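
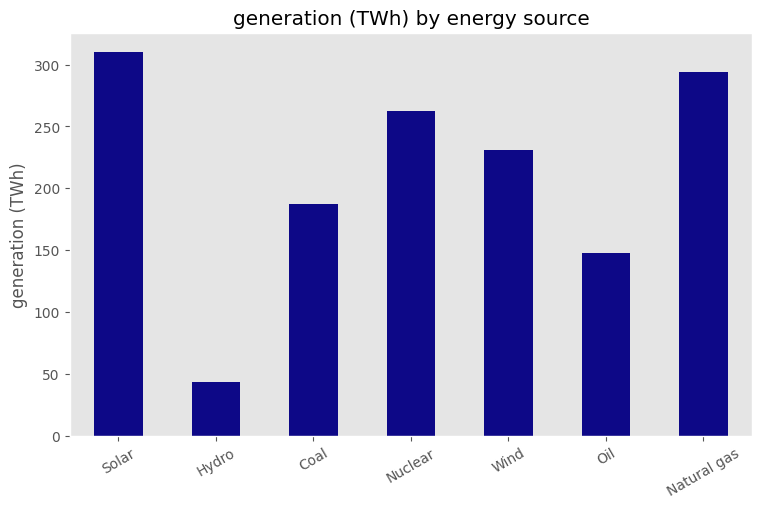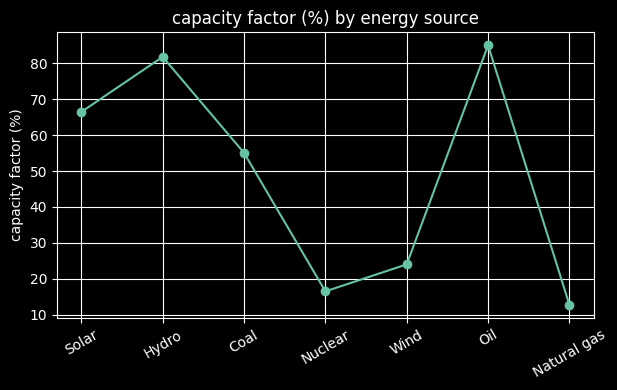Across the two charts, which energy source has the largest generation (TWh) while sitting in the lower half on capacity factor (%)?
Chart 2 median capacity factor (%) ≈ 60; below-median energy sources: Nuclear, Wind, Natural gas. Among those, Natural gas has the highest generation (TWh) (≈ 300).

Natural gas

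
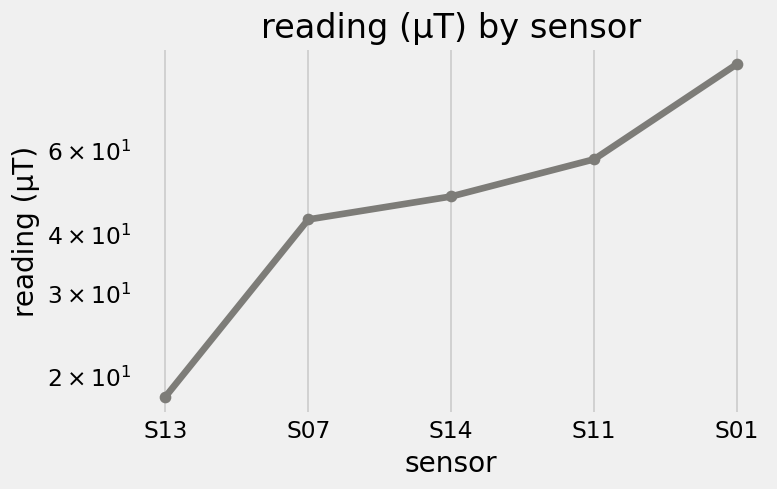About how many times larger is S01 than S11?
S01 ≈ 90, S11 ≈ 60; 90/60 ≈ 1.5.

≈ 1.5×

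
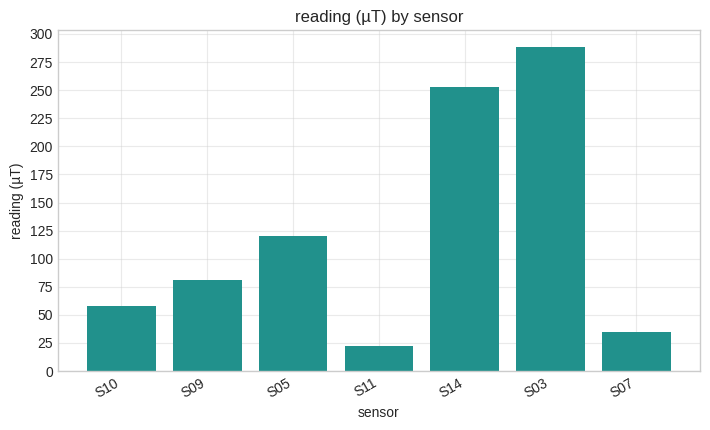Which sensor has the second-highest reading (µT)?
S14

Top 3: S03 ≈ 300, S14 ≈ 250, S05 ≈ 125.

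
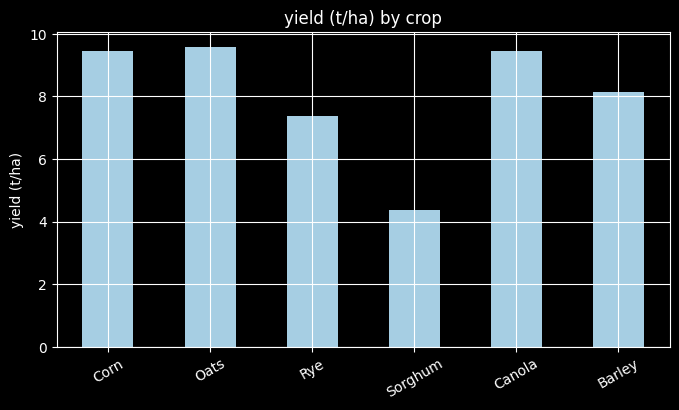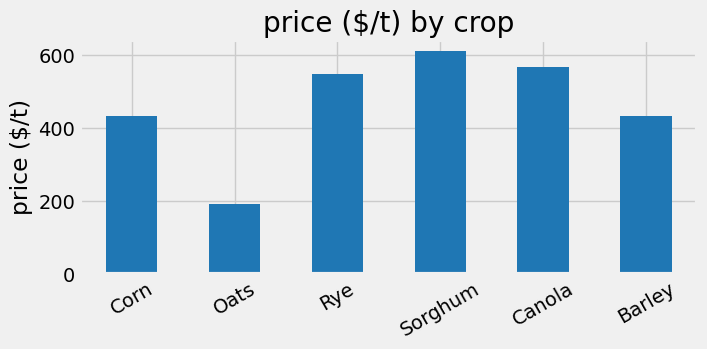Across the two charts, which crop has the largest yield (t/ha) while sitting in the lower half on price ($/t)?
Chart 2 median price ($/t) ≈ 500; below-median crops: Corn, Oats, Barley. Among those, Oats has the highest yield (t/ha) (≈ 10).

Oats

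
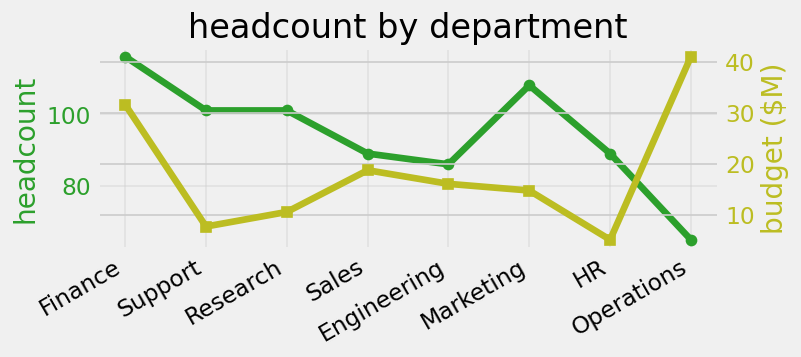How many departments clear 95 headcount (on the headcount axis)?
4

Above 95: Finance, Support, Research, Marketing.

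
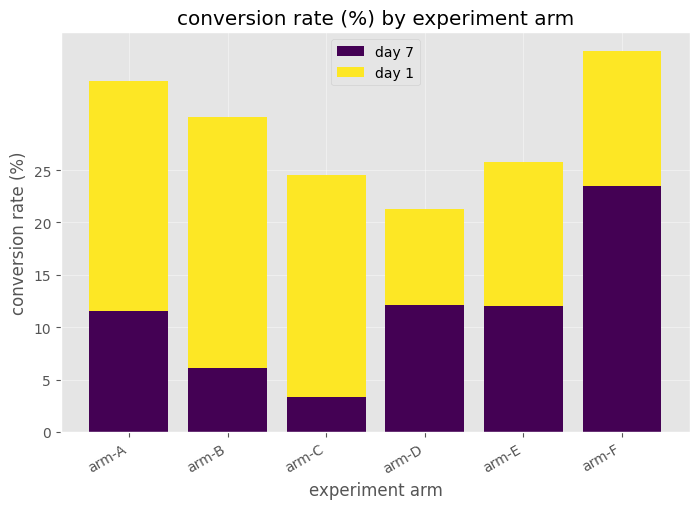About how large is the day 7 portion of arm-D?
day 7 top ≈ 10, bottom ≈ 0; segment ≈ 10.

≈ 10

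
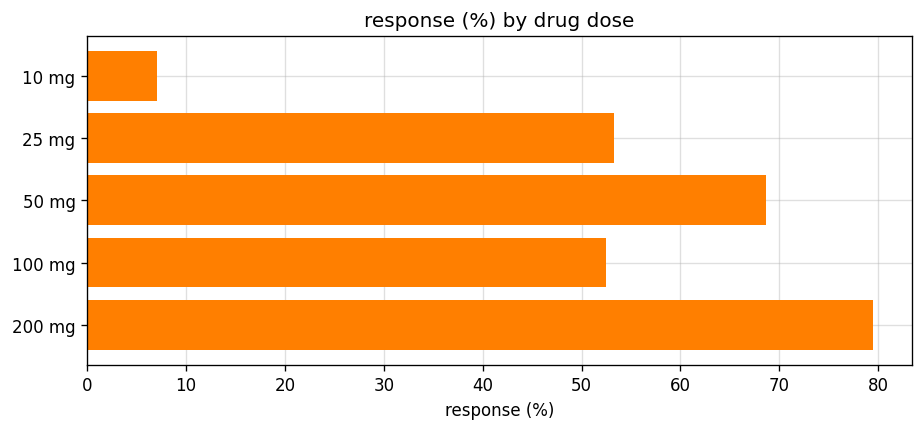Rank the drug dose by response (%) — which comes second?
50 mg

Top 3: 200 mg ≈ 80, 50 mg ≈ 70, 25 mg ≈ 50.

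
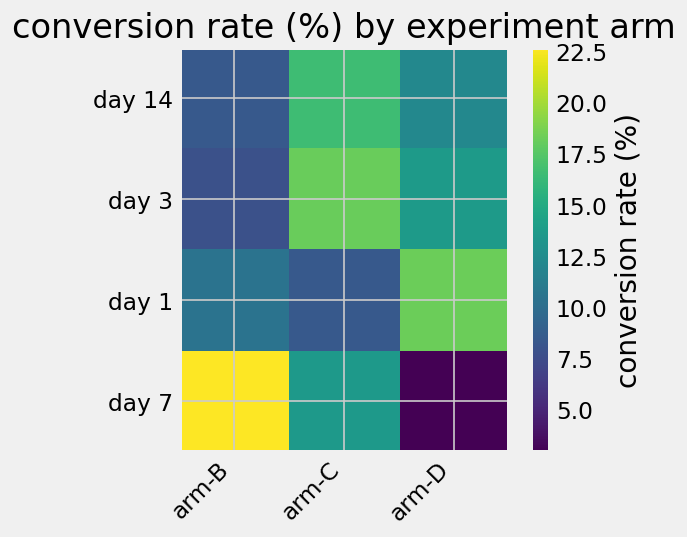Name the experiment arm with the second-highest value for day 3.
Top 3 for day 3: arm-C ≈ 18, arm-D ≈ 14, arm-B ≈ 8.

arm-D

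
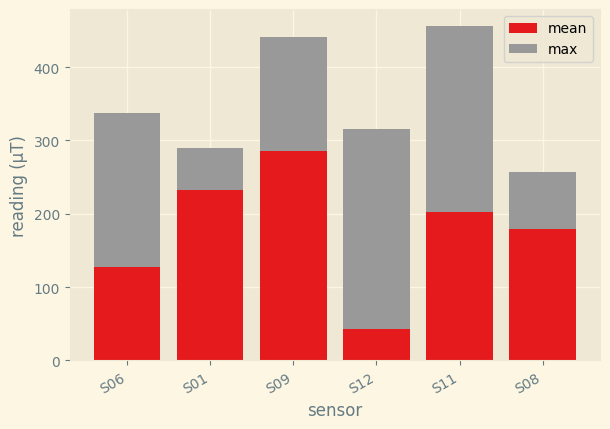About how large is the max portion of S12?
max top ≈ 300, bottom ≈ 50; segment ≈ 250.

≈ 250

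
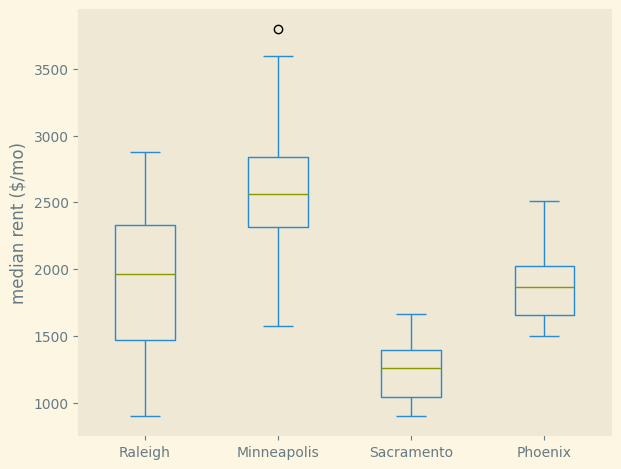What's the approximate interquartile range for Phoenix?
Q3 ≈ 2000, Q1 ≈ 1600; IQR ≈ 400.

≈ 400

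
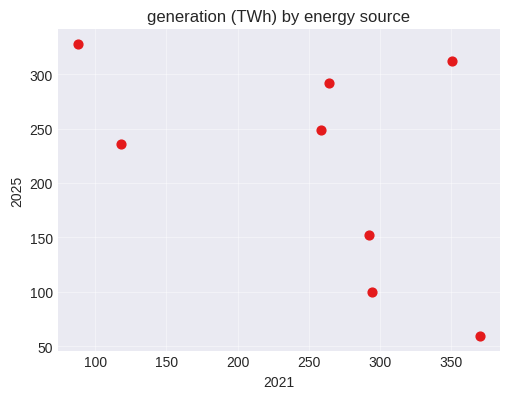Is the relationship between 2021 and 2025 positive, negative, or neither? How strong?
Points are negatively correlated; moderate (|r| ≈ 0.5).

negative, moderate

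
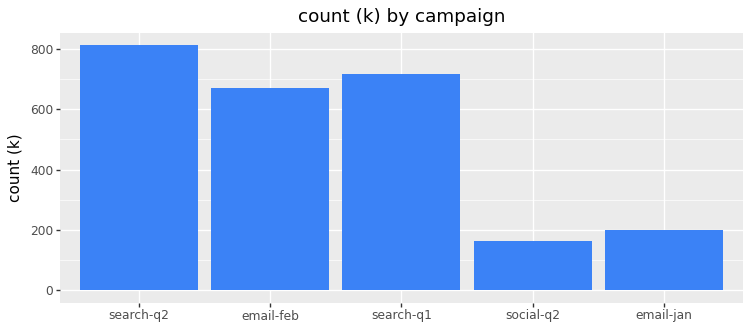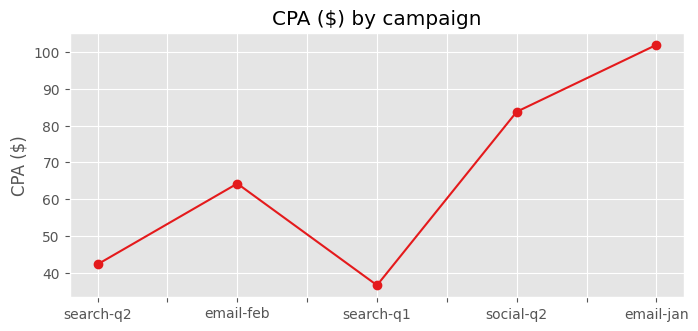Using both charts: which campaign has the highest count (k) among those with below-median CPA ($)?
Chart 2 median CPA ($) ≈ 60; below-median campaigns: search-q2, search-q1. Among those, search-q2 has the highest count (k) (≈ 800).

search-q2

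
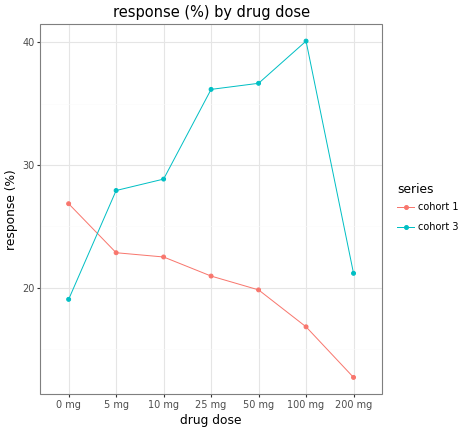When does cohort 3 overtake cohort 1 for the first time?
5 mg

0 mg: cohort 3 ≈ 20 vs cohort 1 ≈ 25 (not yet); 5 mg: cohort 3 ≈ 30 vs cohort 1 ≈ 25 (first crossover).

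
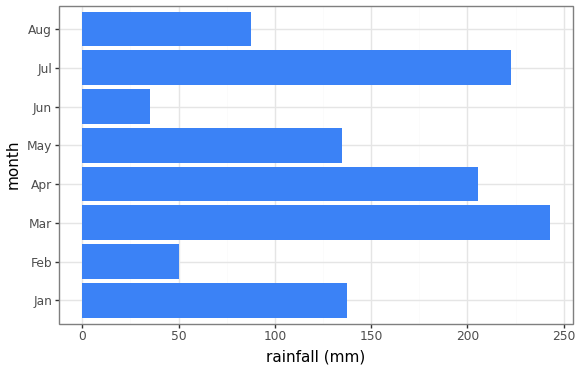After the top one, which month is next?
Jul

Top 3: Mar ≈ 250, Jul ≈ 225, Apr ≈ 200.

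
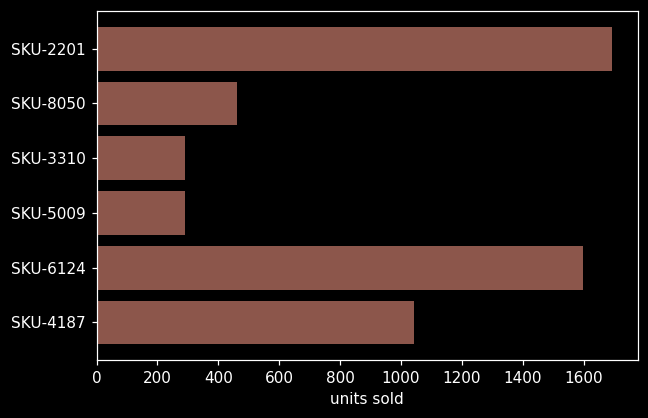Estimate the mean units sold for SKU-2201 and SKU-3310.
≈ 900

(1600 + 200) / 2 ≈ 900.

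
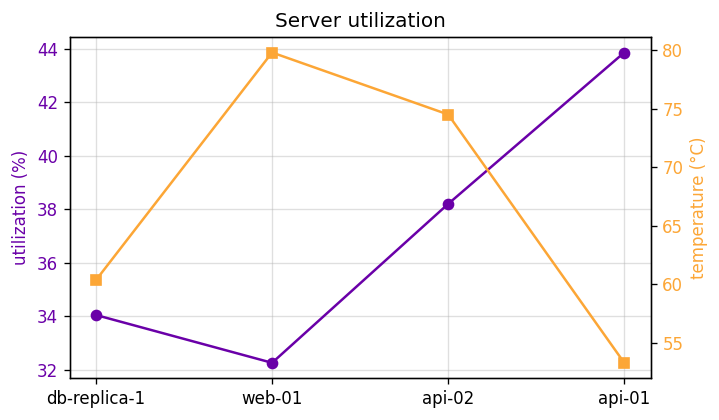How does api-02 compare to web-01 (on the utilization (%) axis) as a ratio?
api-02 ≈ 38, web-01 ≈ 32; 38/32 ≈ 1.19.

≈ 1.19×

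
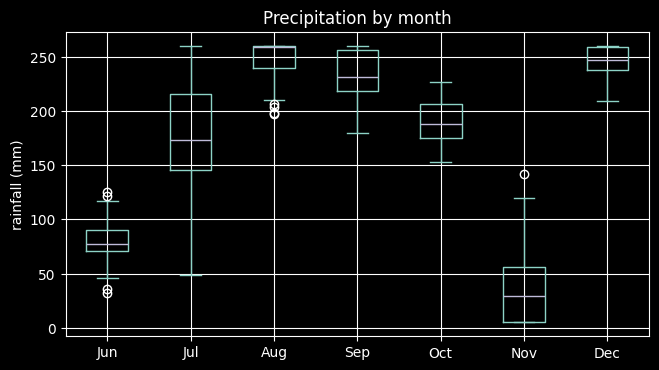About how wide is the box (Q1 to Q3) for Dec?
≈ 20

Q3 ≈ 260, Q1 ≈ 240; IQR ≈ 20.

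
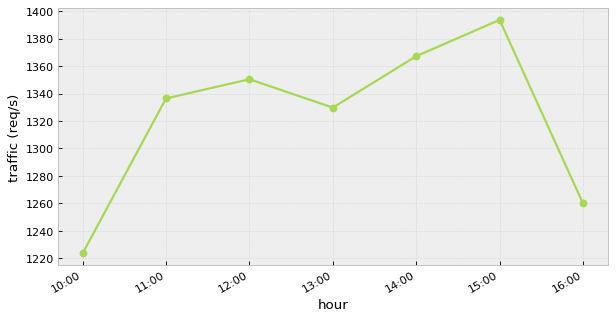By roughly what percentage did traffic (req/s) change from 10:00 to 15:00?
≈ +14.8%

10:00 ≈ 1220, 15:00 ≈ 1400; (1400 − 1220) / 1220 ≈ +14.8%.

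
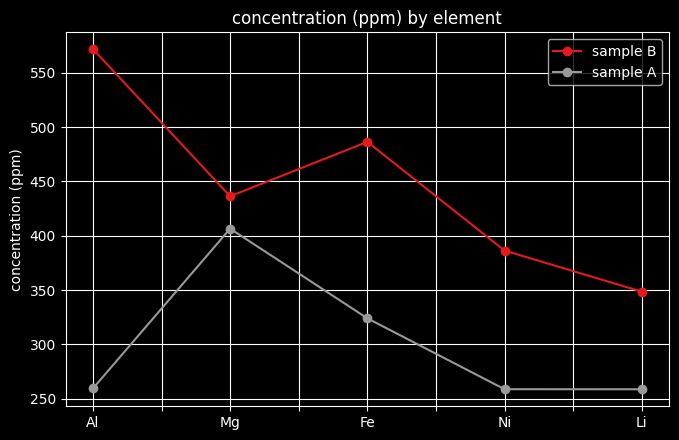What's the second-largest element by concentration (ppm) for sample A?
Fe

Top 3 for sample A: Mg ≈ 400, Fe ≈ 300, Al ≈ 250.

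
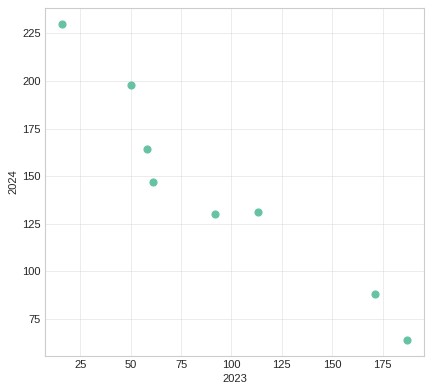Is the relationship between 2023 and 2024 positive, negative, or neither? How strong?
Points are negatively correlated; strong (|r| ≈ 1.0).

negative, strong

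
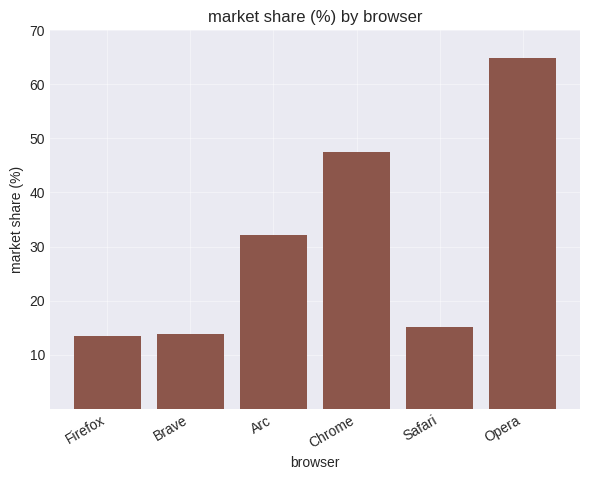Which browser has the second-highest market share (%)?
Top 3: Opera ≈ 60, Chrome ≈ 50, Arc ≈ 30.

Chrome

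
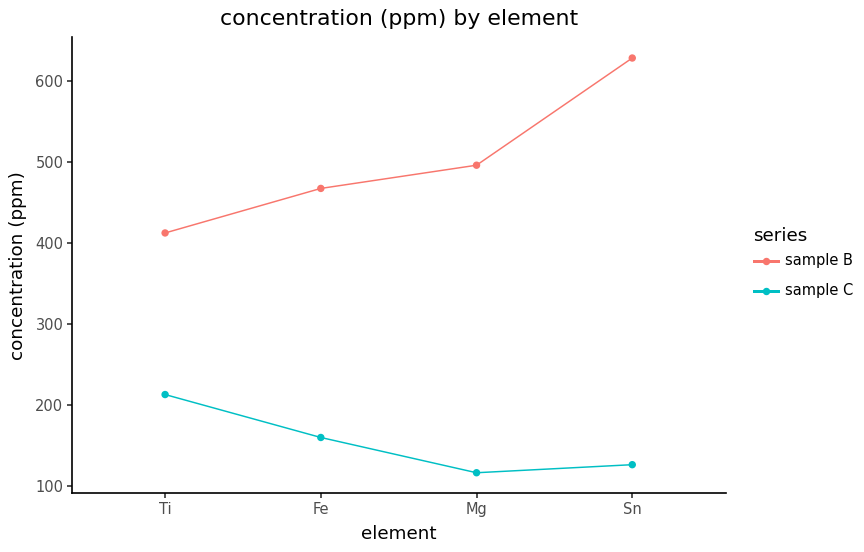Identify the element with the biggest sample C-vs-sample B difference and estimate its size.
Sn, ≈ 500 ppm

Sn: sample C ≈ 150, sample B ≈ 650 → gap ≈ 500. Next-largest (Mg) is only ≈ 400.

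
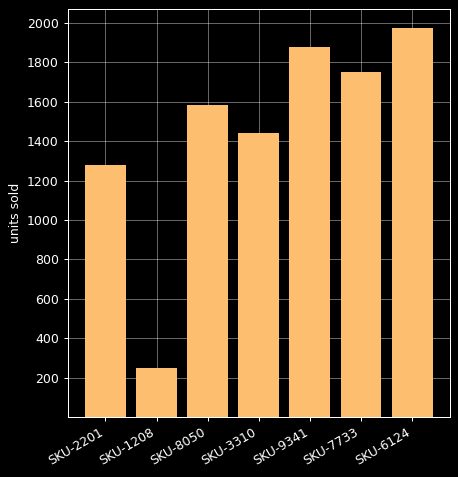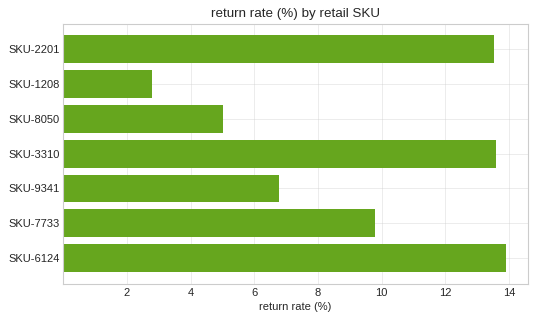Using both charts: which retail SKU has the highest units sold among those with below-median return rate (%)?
SKU-9341

Chart 2 median return rate (%) ≈ 10; below-median retail SKUs: SKU-1208, SKU-8050, SKU-9341. Among those, SKU-9341 has the highest units sold (≈ 1800).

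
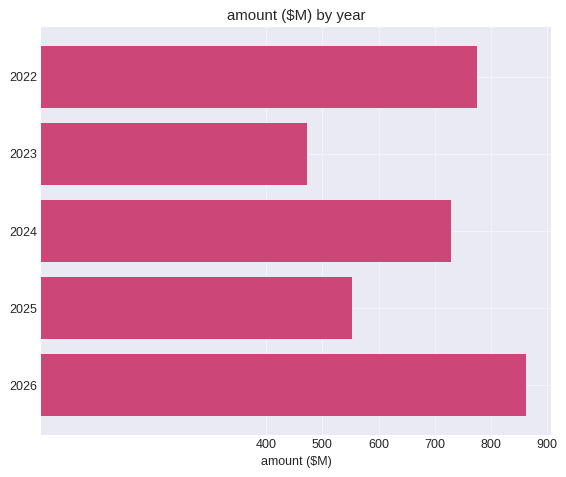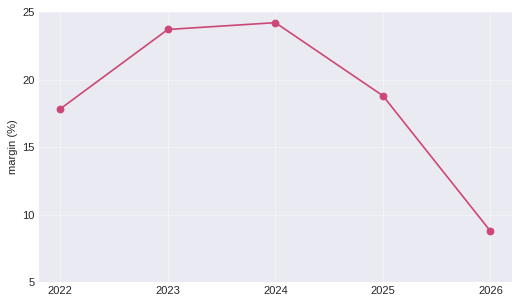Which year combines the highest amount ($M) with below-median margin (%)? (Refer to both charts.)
Chart 2 median margin (%) ≈ 20; below-median years: 2022, 2026. Among those, 2026 has the highest amount ($M) (≈ 900).

2026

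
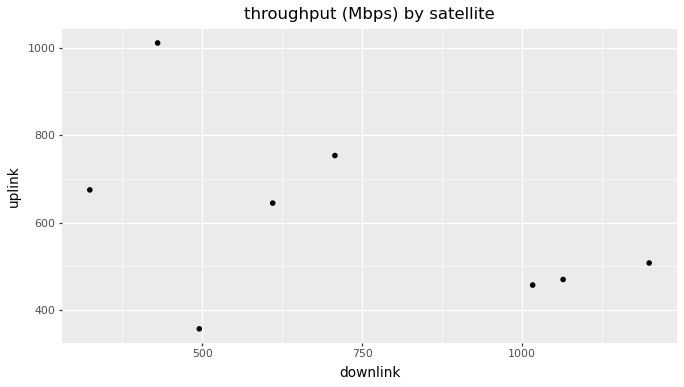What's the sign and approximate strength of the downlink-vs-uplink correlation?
negative, moderate

Points are negatively correlated; moderate (|r| ≈ 0.5).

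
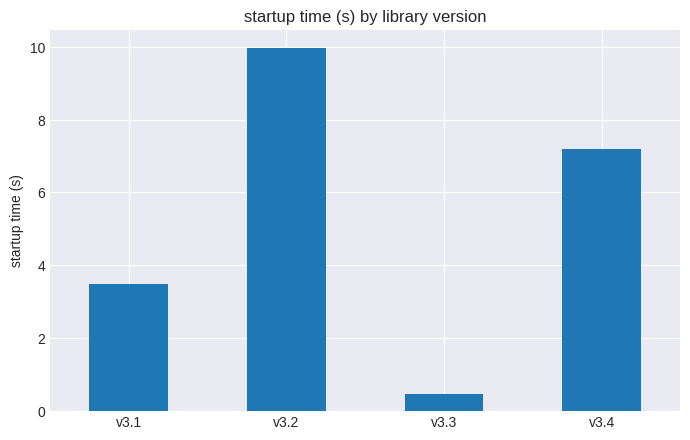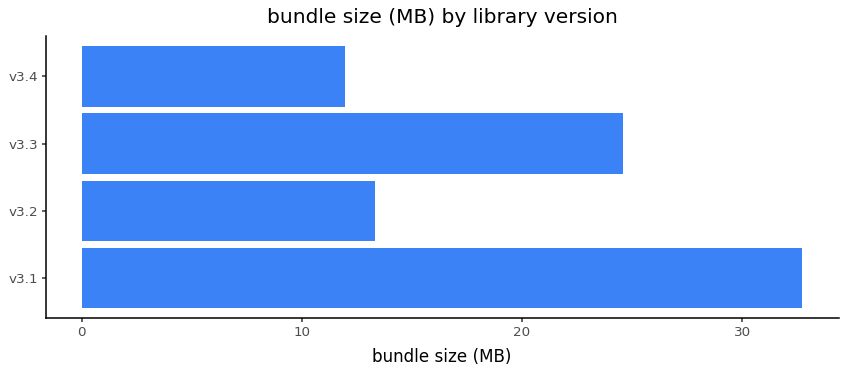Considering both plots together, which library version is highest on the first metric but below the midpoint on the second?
v3.2

Chart 2 median bundle size (MB) ≈ 20; below-median library versions: v3.2, v3.4. Among those, v3.2 has the highest startup time (s) (≈ 10).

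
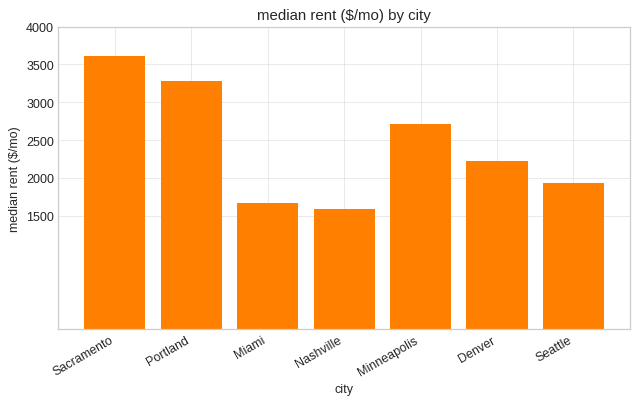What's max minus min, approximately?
Max Sacramento ≈ 3500, min Nashville ≈ 1500; range ≈ 2000.

≈ 2000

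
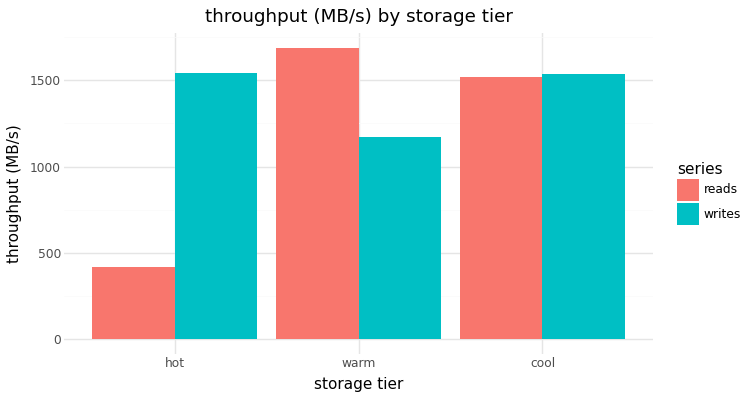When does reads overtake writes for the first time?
warm

hot: reads ≈ 400 vs writes ≈ 1600 (not yet); warm: reads ≈ 1600 vs writes ≈ 1200 (first crossover).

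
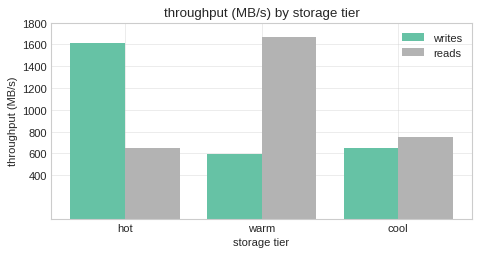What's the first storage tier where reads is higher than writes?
warm

hot: reads ≈ 600 vs writes ≈ 1600 (not yet); warm: reads ≈ 1600 vs writes ≈ 600 (first crossover).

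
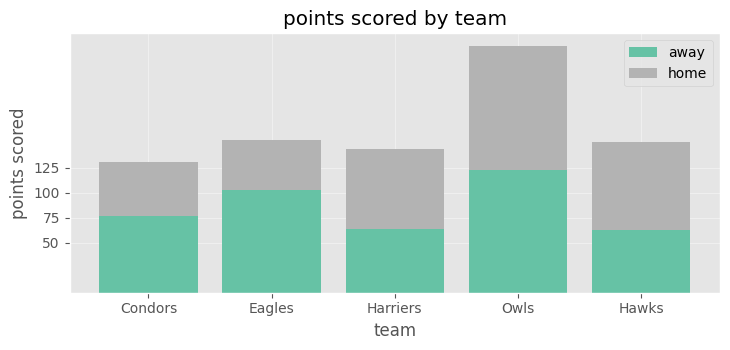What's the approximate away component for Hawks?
away top ≈ 75, bottom ≈ 0; segment ≈ 75.

≈ 75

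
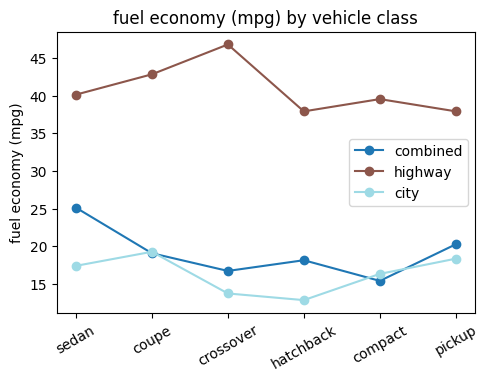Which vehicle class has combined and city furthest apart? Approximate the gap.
sedan: combined ≈ 25, city ≈ 15 → gap ≈ 10. Next-largest (hatchback) is only ≈ 5.

sedan, ≈ 10 mpg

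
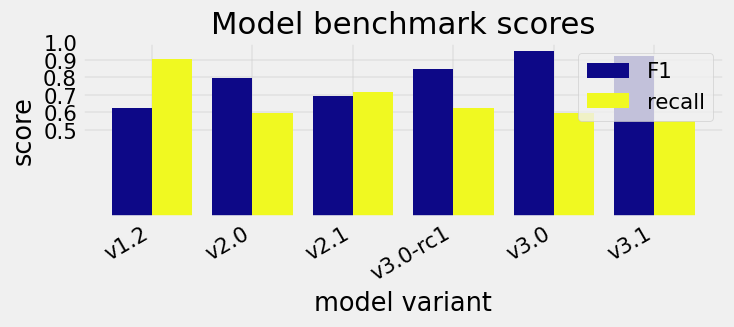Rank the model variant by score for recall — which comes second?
v2.1

Top 3 for recall: v1.2 ≈ 0.9, v2.1 ≈ 0.7, v3.0-rc1 ≈ 0.6.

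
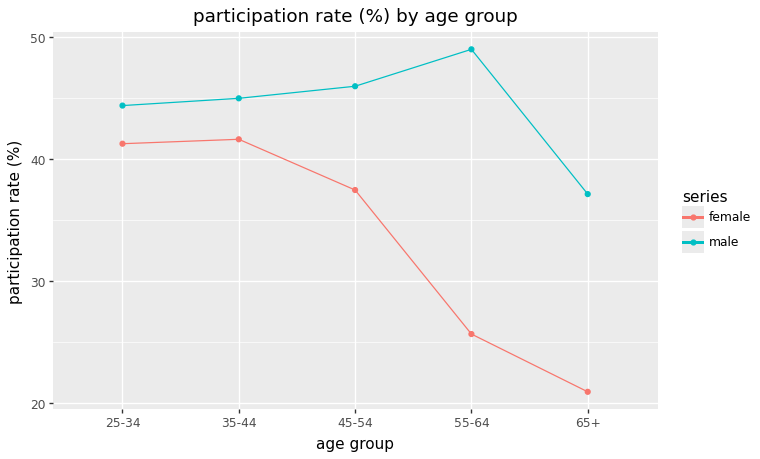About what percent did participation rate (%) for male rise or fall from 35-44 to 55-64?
≈ +11.1%

35-44 ≈ 45, 55-64 ≈ 50; (50 − 45) / 45 ≈ +11.1%.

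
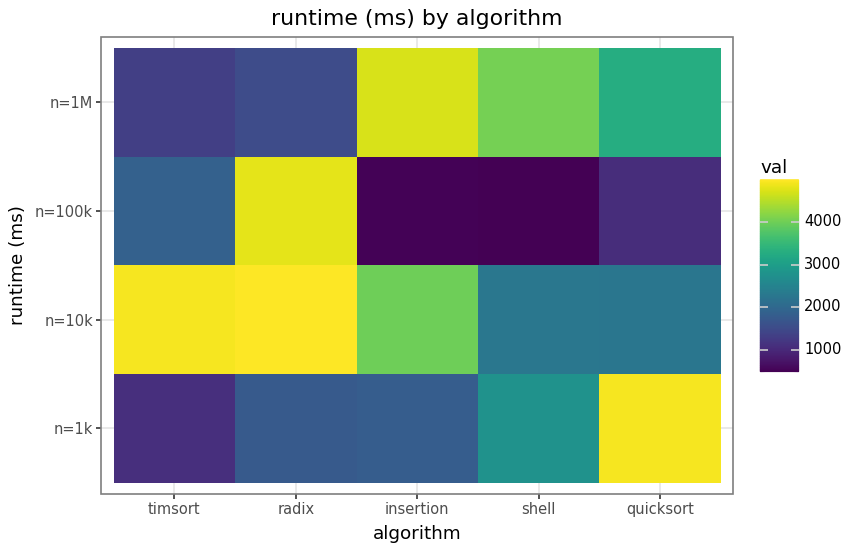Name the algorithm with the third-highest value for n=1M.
Top 4 for n=1M: insertion ≈ 4500, shell ≈ 4000, quicksort ≈ 3500, radix ≈ 1500.

quicksort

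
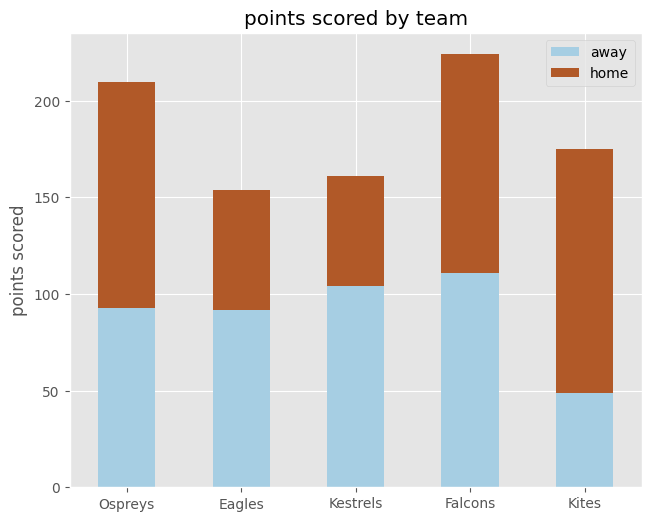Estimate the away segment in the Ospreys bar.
≈ 100

away top ≈ 100, bottom ≈ 0; segment ≈ 100.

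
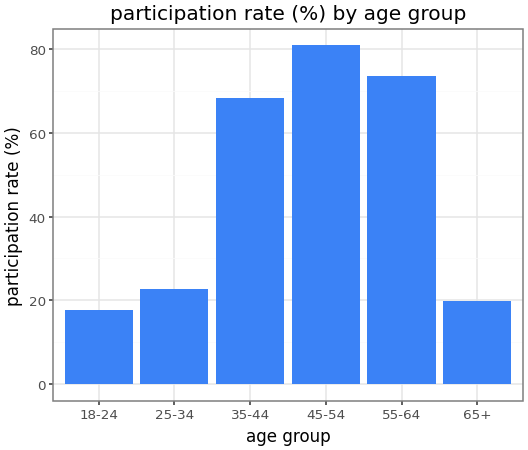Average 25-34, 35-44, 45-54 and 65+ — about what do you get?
(20 + 70 + 80 + 20) / 4 ≈ 48.

≈ 48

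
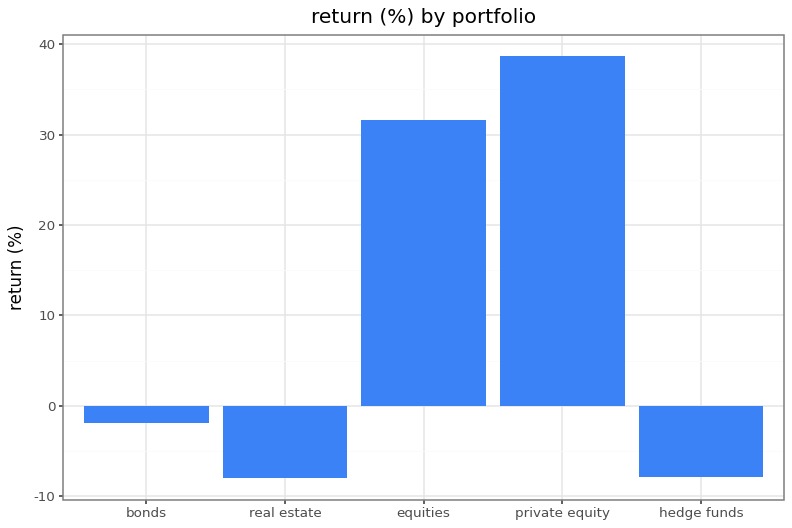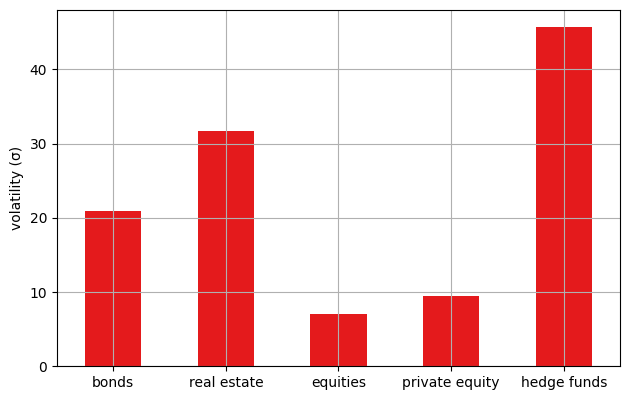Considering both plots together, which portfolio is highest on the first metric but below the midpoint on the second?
Chart 2 median volatility (σ) ≈ 20; below-median portfolios: equities, private equity. Among those, private equity has the highest return (%) (≈ 40).

private equity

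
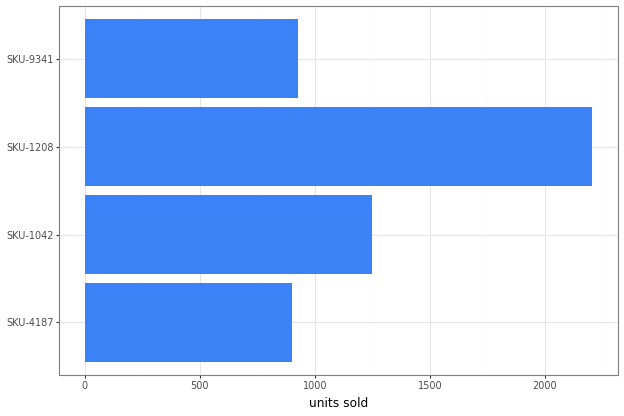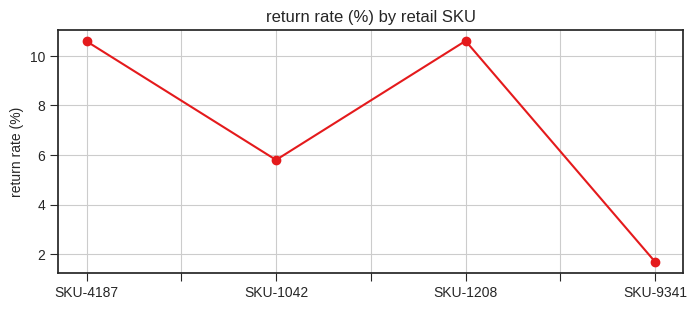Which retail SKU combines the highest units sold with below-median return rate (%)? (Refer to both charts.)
SKU-1042

Chart 2 median return rate (%) ≈ 8; below-median retail SKUs: SKU-1042, SKU-9341. Among those, SKU-1042 has the highest units sold (≈ 1500).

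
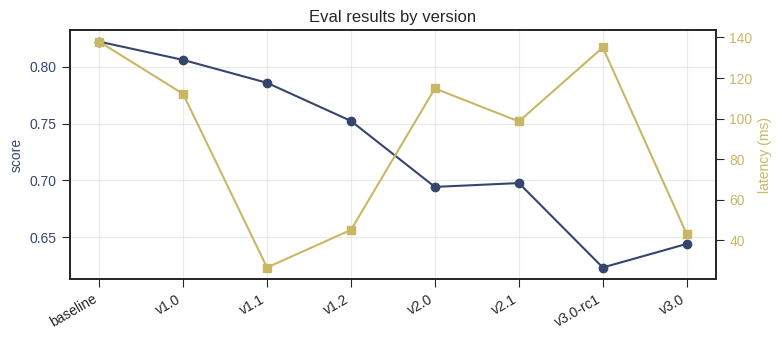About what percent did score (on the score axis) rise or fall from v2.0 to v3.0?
v2.0 ≈ 0.70, v3.0 ≈ 0.64; (0.64 − 0.70) / 0.70 ≈ -8.6%.

≈ -8.6%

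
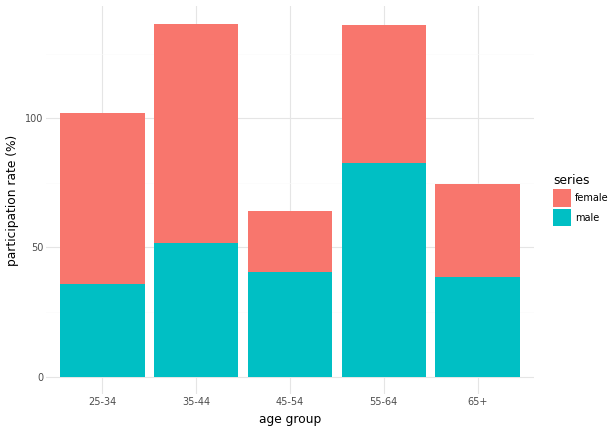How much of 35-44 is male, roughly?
male top ≈ 60, bottom ≈ 0; segment ≈ 60.

≈ 60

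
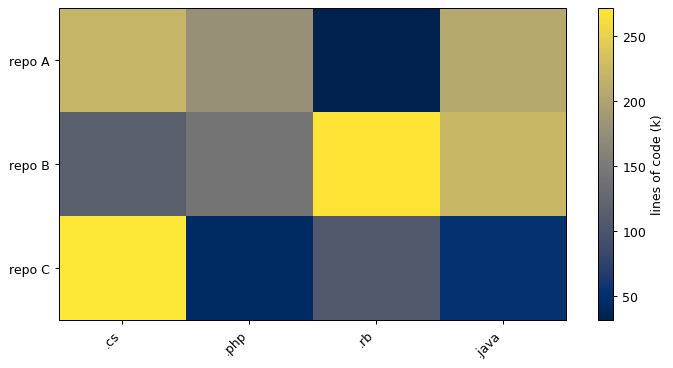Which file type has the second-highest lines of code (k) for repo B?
.java

Top 3 for repo B: .rb ≈ 260, .java ≈ 220, .php ≈ 140.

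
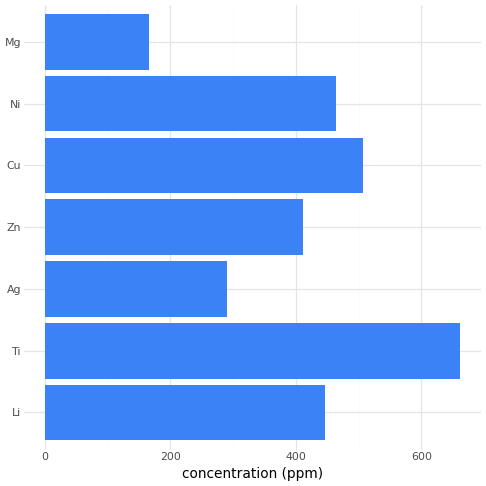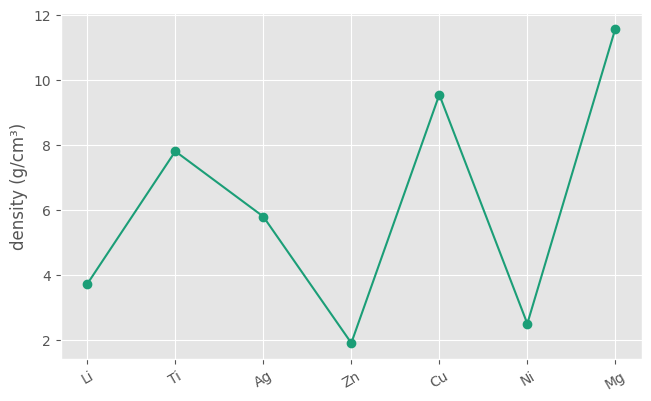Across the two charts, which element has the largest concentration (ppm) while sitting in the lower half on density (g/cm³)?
Chart 2 median density (g/cm³) ≈ 6; below-median elements: Li, Zn, Ni. Among those, Ni has the highest concentration (ppm) (≈ 500).

Ni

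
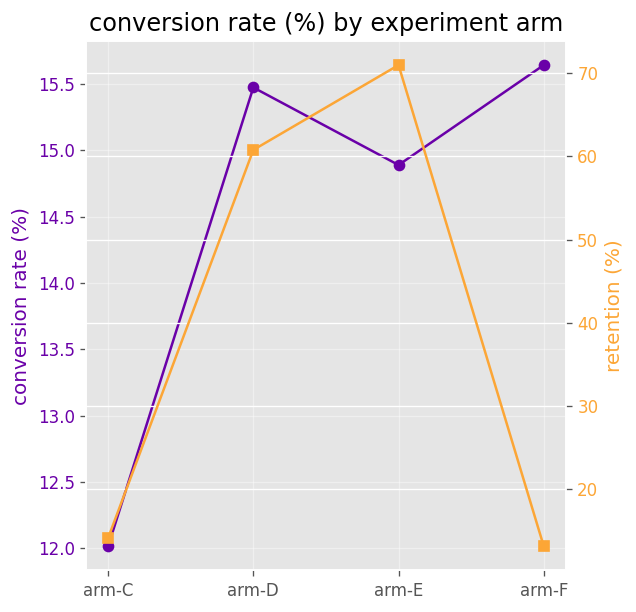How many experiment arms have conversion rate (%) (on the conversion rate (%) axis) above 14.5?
3

Above 14.5: arm-D, arm-E, arm-F.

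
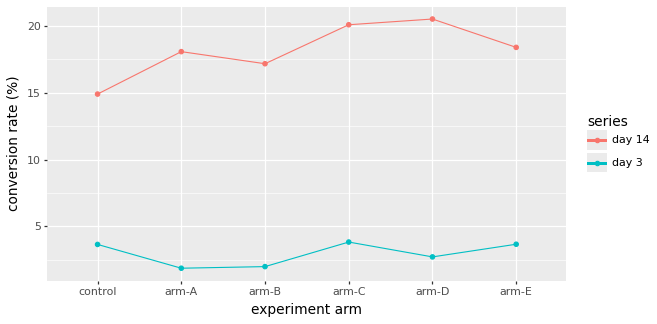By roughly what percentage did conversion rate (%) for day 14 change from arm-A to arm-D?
≈ +11.1%

arm-A ≈ 18, arm-D ≈ 20; (20 − 18) / 18 ≈ +11.1%.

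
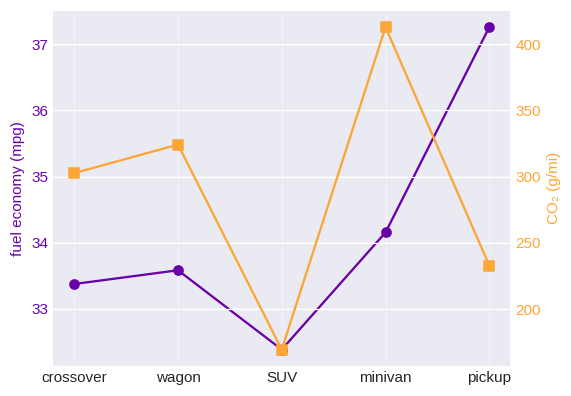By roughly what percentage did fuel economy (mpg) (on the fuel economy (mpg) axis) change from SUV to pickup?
SUV ≈ 32.5, pickup ≈ 37.5; (37.5 − 32.5) / 32.5 ≈ +15.4%.

≈ +15.4%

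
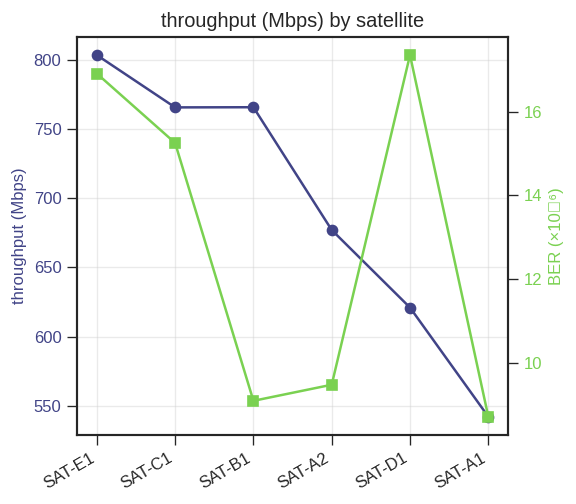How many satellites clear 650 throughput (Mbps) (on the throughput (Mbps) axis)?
Above 650: SAT-E1, SAT-C1, SAT-B1, SAT-A2.

4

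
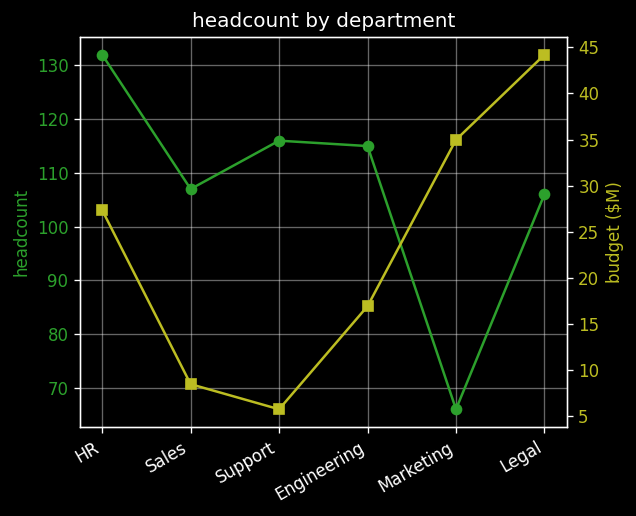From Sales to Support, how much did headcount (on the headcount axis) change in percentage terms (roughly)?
≈ +9.1%

Sales ≈ 110, Support ≈ 120; (120 − 110) / 110 ≈ +9.1%.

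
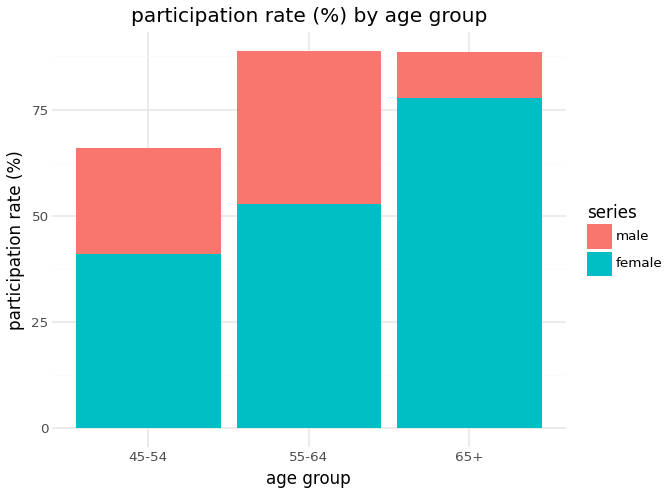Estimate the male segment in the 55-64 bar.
≈ 40

male top ≈ 90, bottom ≈ 50; segment ≈ 40.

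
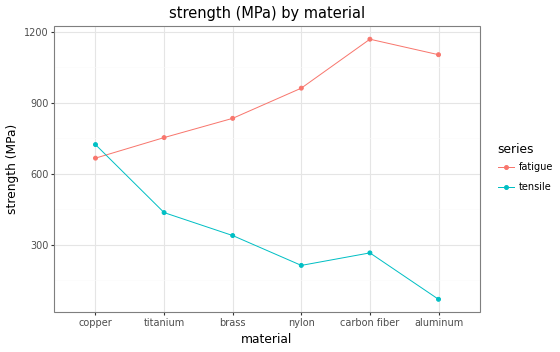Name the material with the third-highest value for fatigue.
Top 4 for fatigue: carbon fiber ≈ 1200, aluminum ≈ 1100, nylon ≈ 1000, brass ≈ 800.

nylon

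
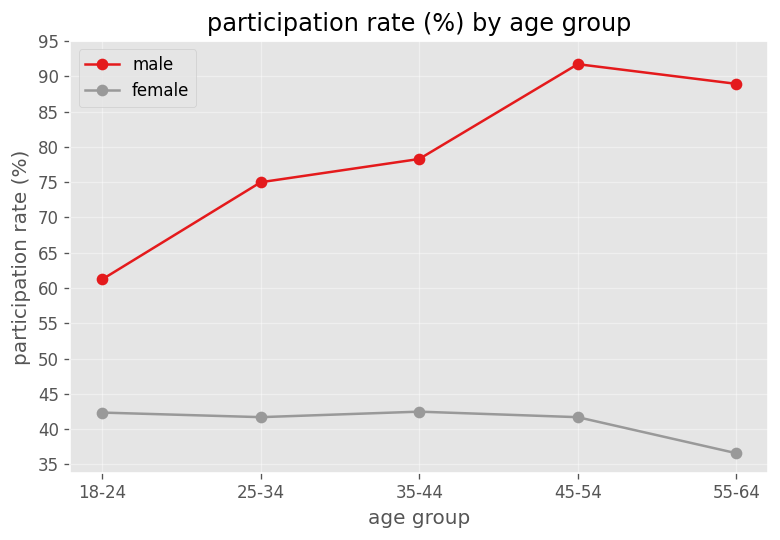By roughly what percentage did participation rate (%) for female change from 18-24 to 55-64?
18-24 ≈ 40, 55-64 ≈ 35; (35 − 40) / 40 ≈ -12.5%.

≈ -12.5%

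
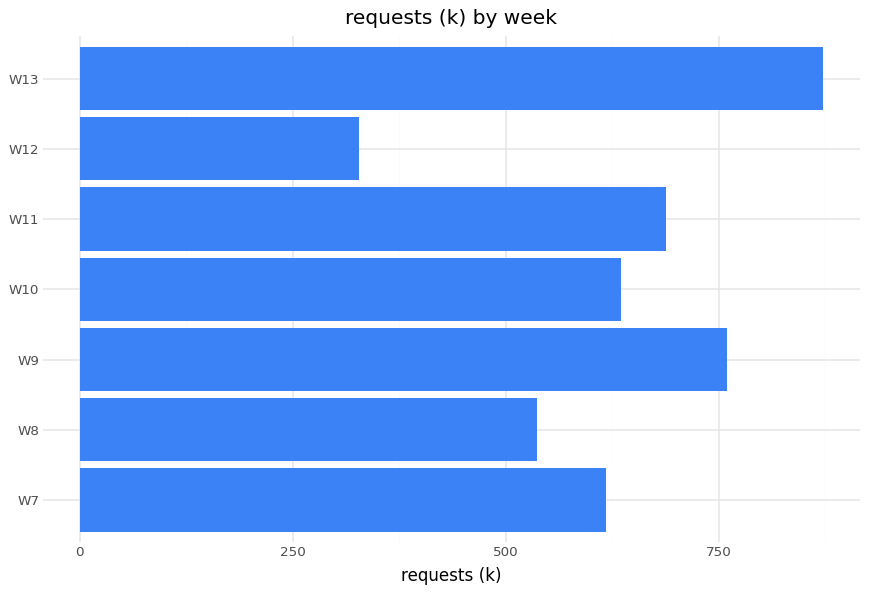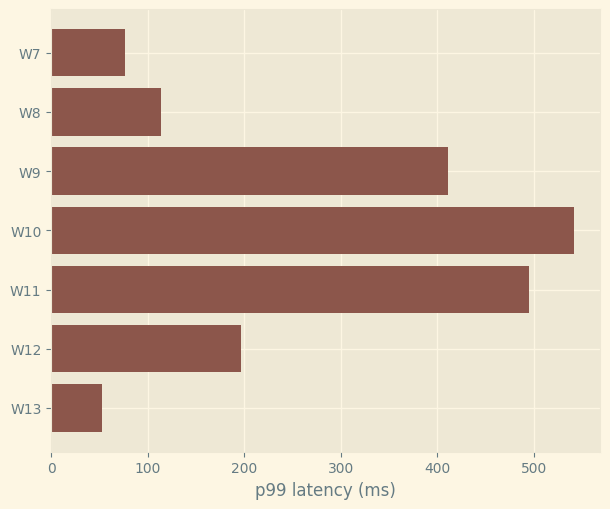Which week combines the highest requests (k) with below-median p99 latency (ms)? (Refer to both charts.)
W13

Chart 2 median p99 latency (ms) ≈ 200; below-median weeks: W7, W8, W13. Among those, W13 has the highest requests (k) (≈ 900).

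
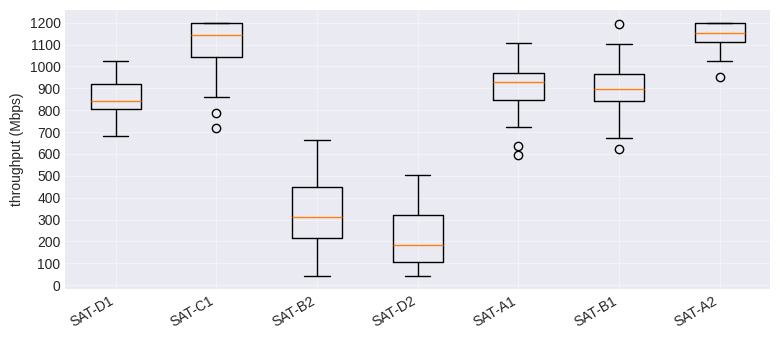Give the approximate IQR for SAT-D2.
Q3 ≈ 300, Q1 ≈ 100; IQR ≈ 200.

≈ 200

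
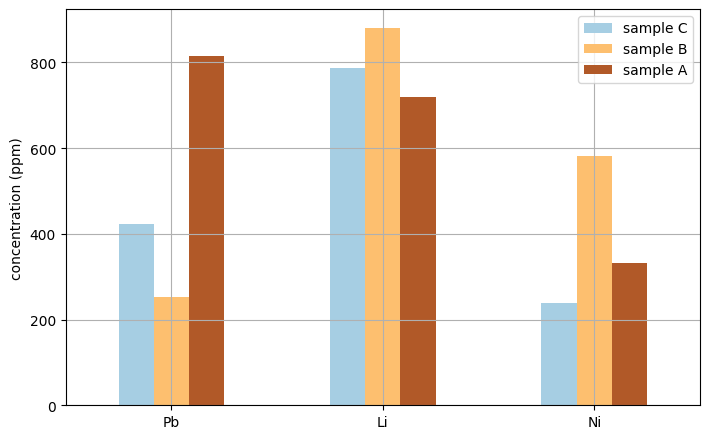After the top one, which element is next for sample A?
Li

Top 3 for sample A: Pb ≈ 800, Li ≈ 700, Ni ≈ 300.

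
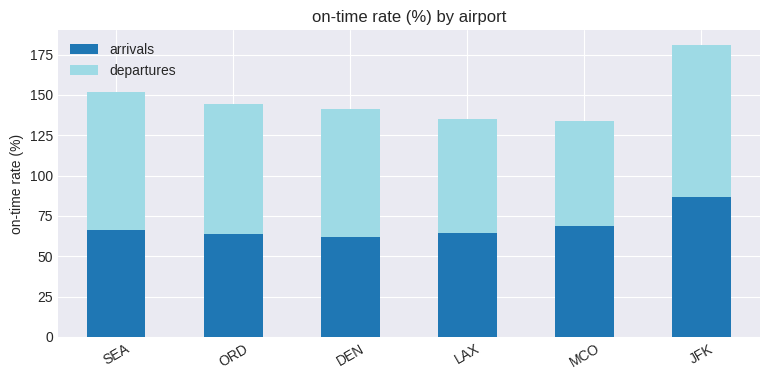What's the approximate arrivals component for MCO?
arrivals top ≈ 60, bottom ≈ 0; segment ≈ 60.

≈ 60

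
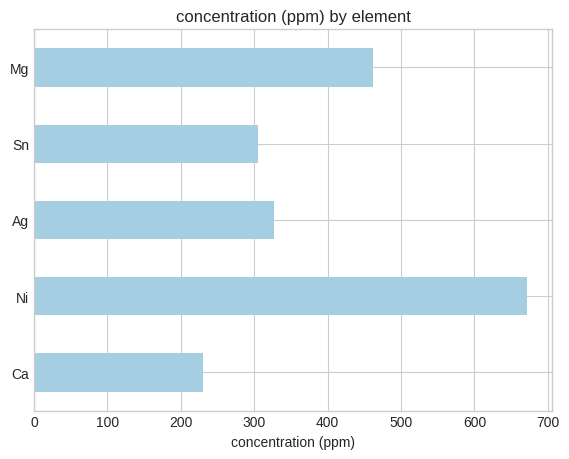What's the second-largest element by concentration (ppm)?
Top 3: Ni ≈ 700, Mg ≈ 500, Ag ≈ 300.

Mg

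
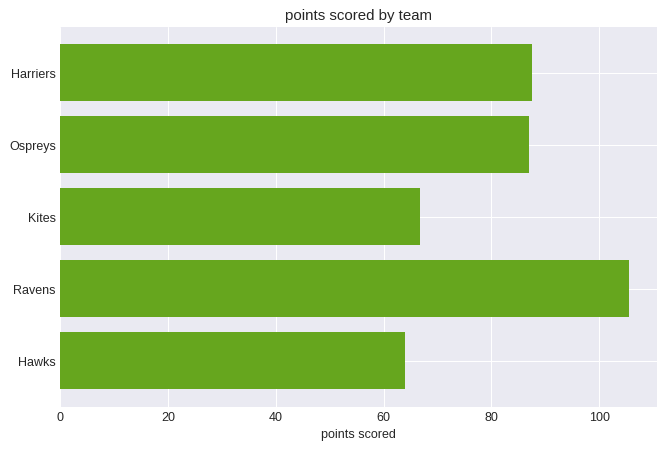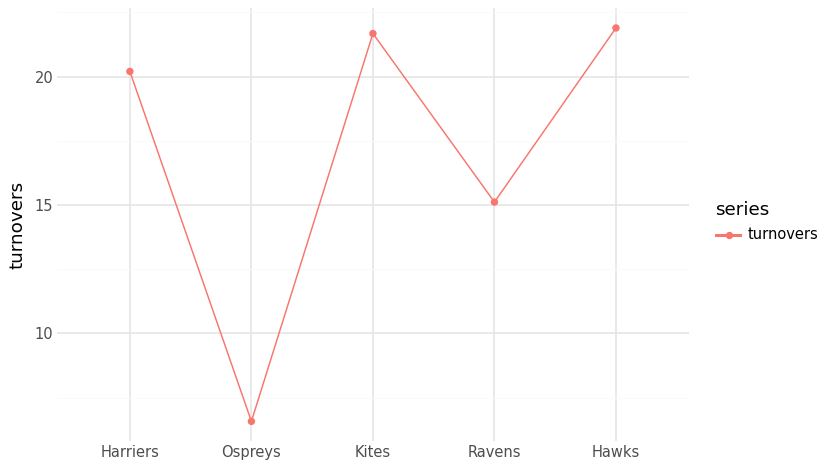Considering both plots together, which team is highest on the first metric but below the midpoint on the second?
Ravens

Chart 2 median turnovers ≈ 20; below-median teams: Ospreys, Ravens. Among those, Ravens has the highest points scored (≈ 110).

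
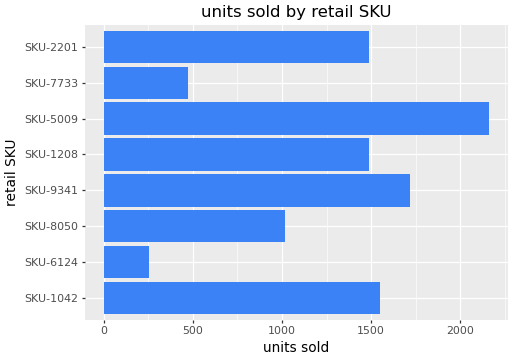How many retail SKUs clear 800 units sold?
6

Above 800: SKU-1042, SKU-8050, SKU-9341, SKU-1208, SKU-5009, SKU-2201.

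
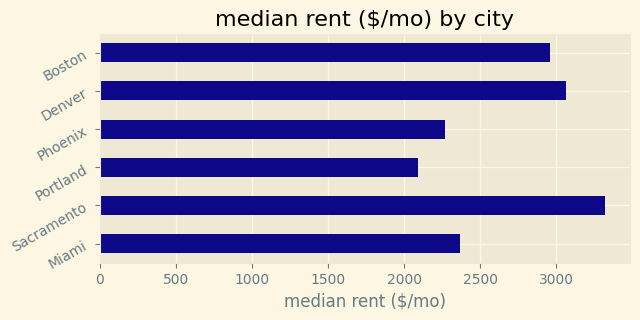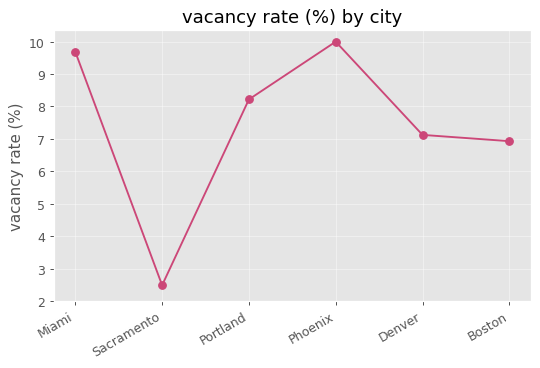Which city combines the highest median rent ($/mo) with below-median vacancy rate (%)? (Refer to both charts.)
Chart 2 median vacancy rate (%) ≈ 8; below-median cities: Sacramento, Denver, Boston. Among those, Sacramento has the highest median rent ($/mo) (≈ 3500).

Sacramento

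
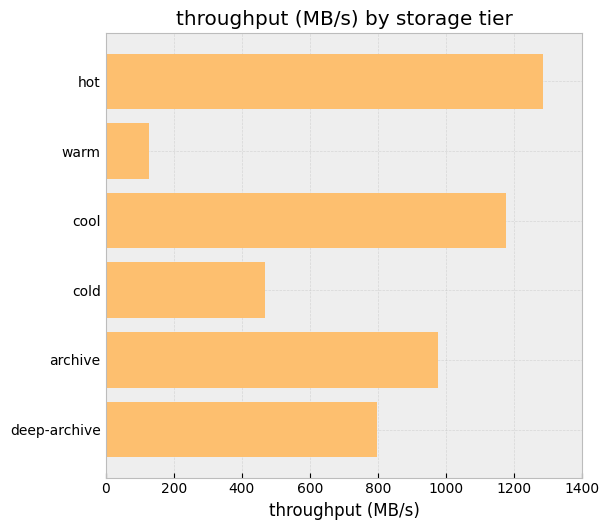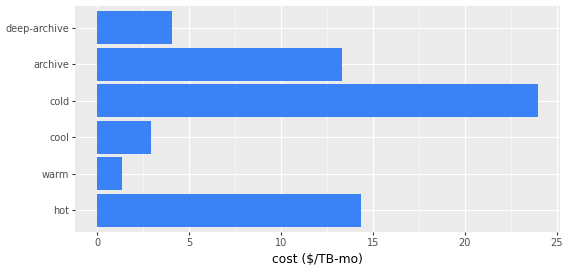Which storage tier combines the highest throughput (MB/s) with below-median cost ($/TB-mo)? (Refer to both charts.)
Chart 2 median cost ($/TB-mo) ≈ 10; below-median storage tiers: warm, cool, deep-archive. Among those, cool has the highest throughput (MB/s) (≈ 1200).

cool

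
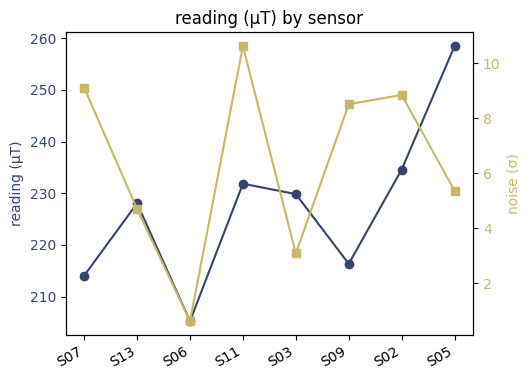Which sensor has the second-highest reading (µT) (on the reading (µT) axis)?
S02

Top 3 (on the reading (µT) axis): S05 ≈ 260, S02 ≈ 235, S11 ≈ 230.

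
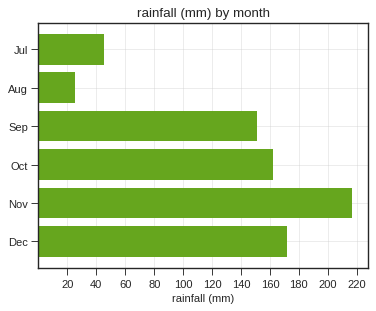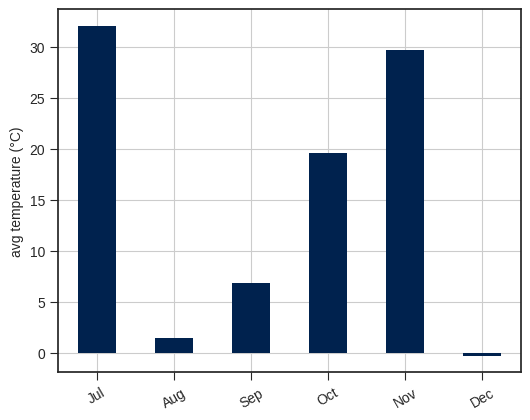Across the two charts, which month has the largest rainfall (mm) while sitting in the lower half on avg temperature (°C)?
Chart 2 median avg temperature (°C) ≈ 15; below-median months: Aug, Sep, Dec. Among those, Dec has the highest rainfall (mm) (≈ 180).

Dec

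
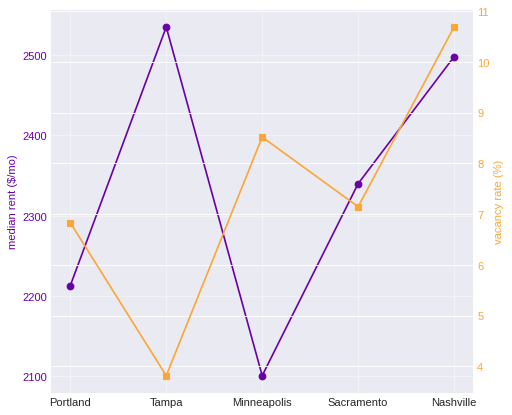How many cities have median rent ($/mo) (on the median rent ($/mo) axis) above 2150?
Above 2150: Portland, Tampa, Sacramento, Nashville.

4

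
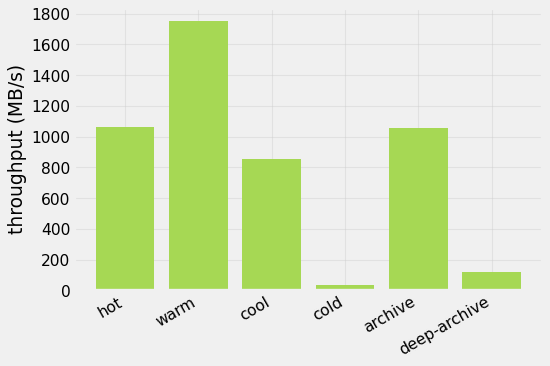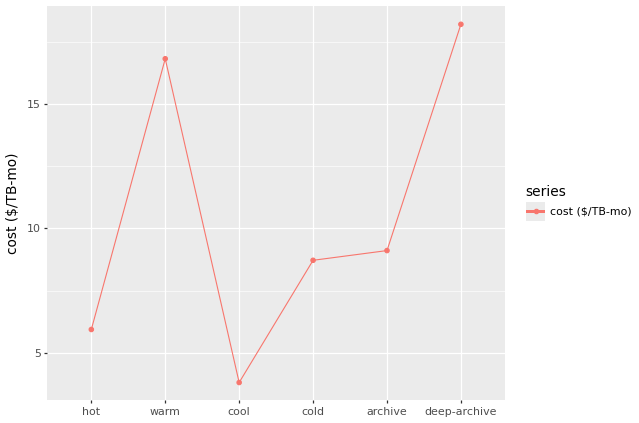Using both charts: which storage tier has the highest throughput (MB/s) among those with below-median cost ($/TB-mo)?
hot

Chart 2 median cost ($/TB-mo) ≈ 8; below-median storage tiers: hot, cool, cold. Among those, hot has the highest throughput (MB/s) (≈ 1000).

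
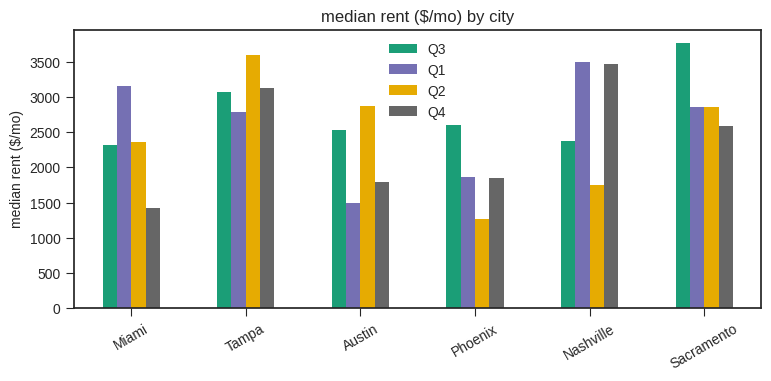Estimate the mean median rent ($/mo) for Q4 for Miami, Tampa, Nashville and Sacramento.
≈ 2625

(1500 + 3000 + 3500 + 2500) / 4 ≈ 2625.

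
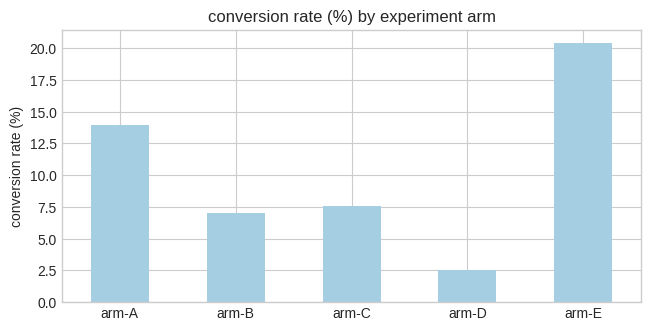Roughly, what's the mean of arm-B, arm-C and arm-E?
≈ 12

(8 + 8 + 20) / 3 ≈ 12.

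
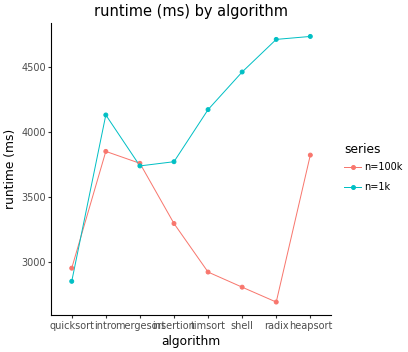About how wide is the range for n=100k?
≈ 1200

Max intro ≈ 3800, min radix ≈ 2600; range ≈ 1200.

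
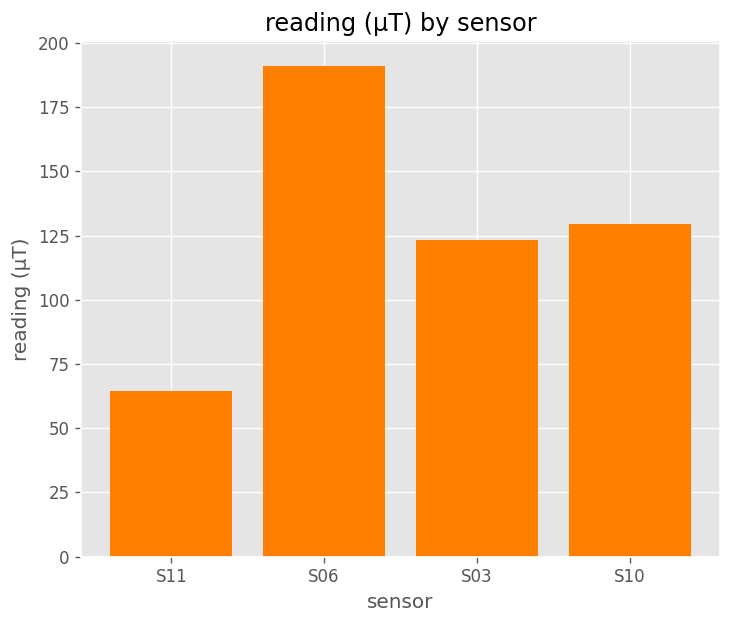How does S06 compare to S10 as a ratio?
S06 ≈ 200, S10 ≈ 120; 200/120 ≈ 1.67.

≈ 1.67×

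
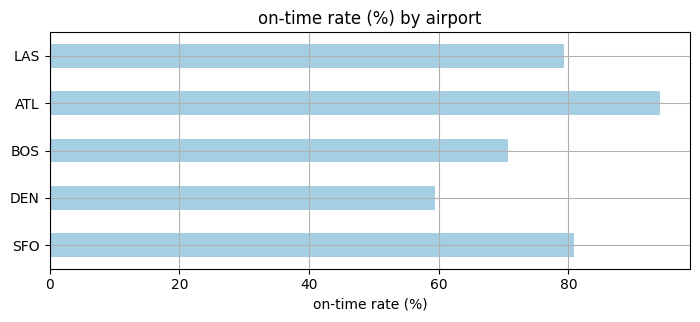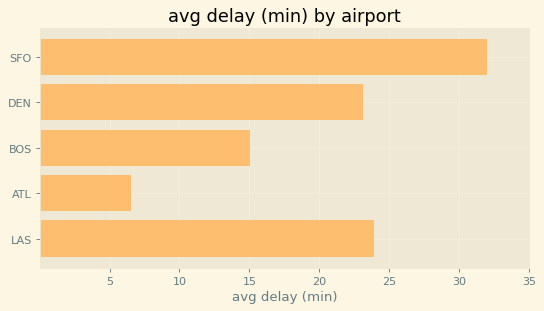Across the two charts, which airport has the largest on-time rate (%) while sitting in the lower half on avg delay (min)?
Chart 2 median avg delay (min) ≈ 25; below-median airports: BOS, ATL. Among those, ATL has the highest on-time rate (%) (≈ 90).

ATL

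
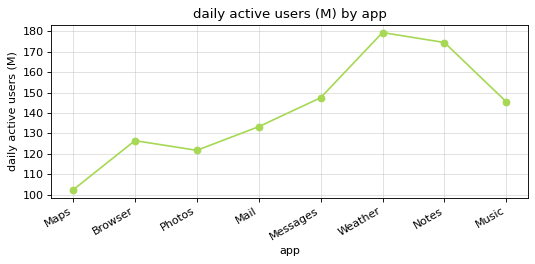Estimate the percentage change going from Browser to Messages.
Browser ≈ 130, Messages ≈ 150; (150 − 130) / 130 ≈ +15.4%.

≈ +15.4%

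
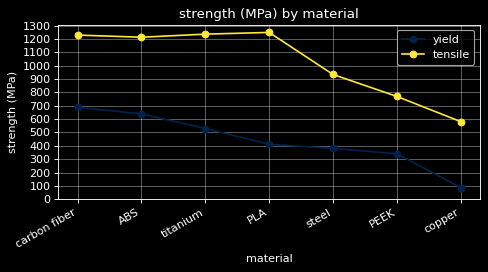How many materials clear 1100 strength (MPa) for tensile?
4

Above 1100: carbon fiber, ABS, titanium, PLA.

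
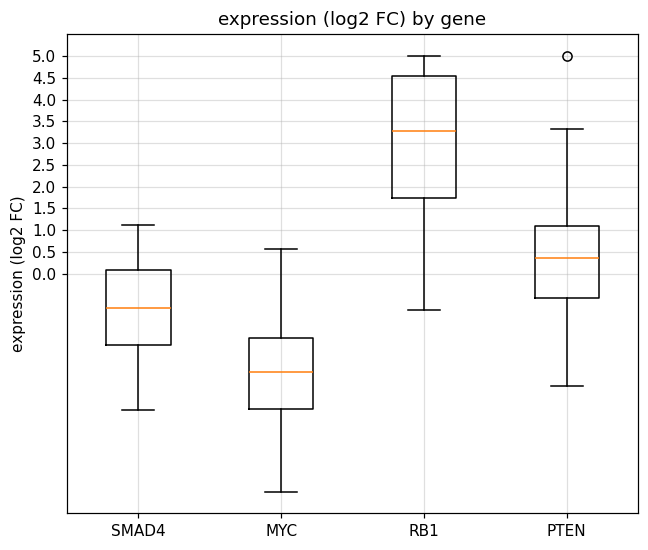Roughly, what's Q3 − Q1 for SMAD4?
Q3 ≈ 0.0, Q1 ≈ -1.5; IQR ≈ 1.5.

≈ 1.5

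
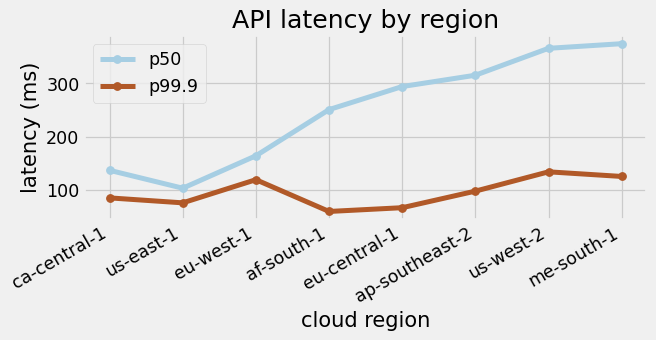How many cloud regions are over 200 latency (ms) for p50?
5

Above 200: af-south-1, eu-central-1, ap-southeast-2, us-west-2, me-south-1.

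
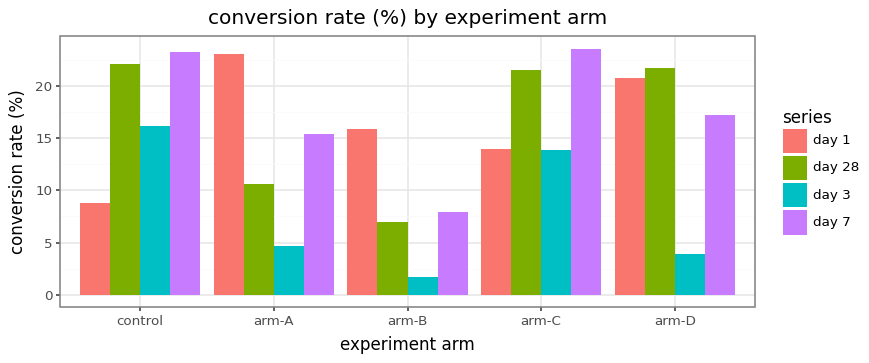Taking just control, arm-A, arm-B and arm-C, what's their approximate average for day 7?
(24 + 16 + 8 + 24) / 4 ≈ 18.

≈ 18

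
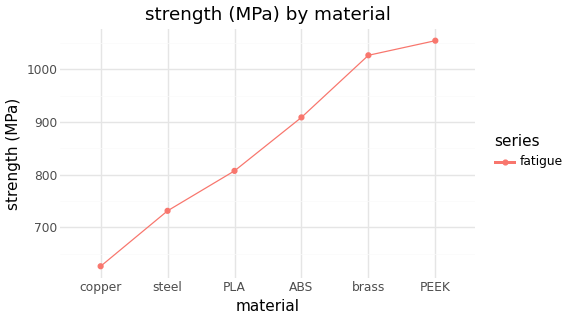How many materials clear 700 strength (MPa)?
5

Above 700: steel, PLA, ABS, brass, PEEK.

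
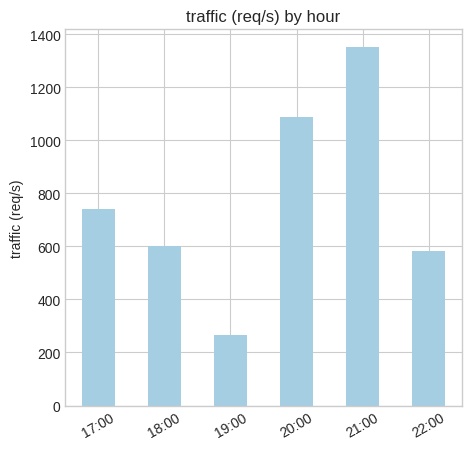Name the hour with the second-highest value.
20:00

Top 3: 21:00 ≈ 1400, 20:00 ≈ 1000, 17:00 ≈ 800.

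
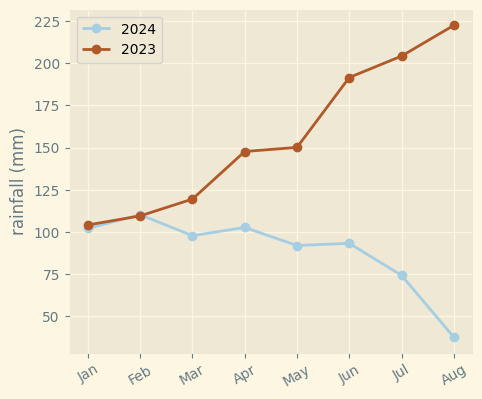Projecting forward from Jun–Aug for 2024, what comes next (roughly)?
≈ 10

Last three: 100, 80, 40 → slope ≈ -30/step → next ≈ 10.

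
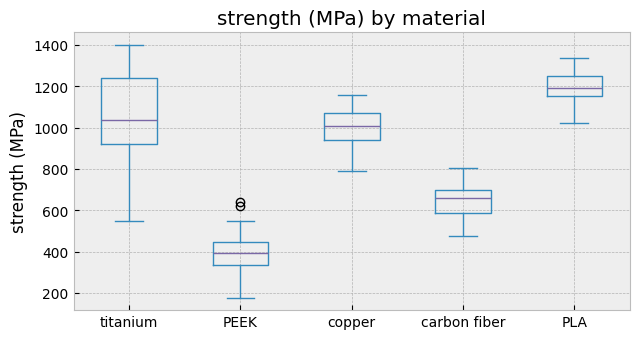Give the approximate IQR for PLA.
Q3 ≈ 1300, Q1 ≈ 1200; IQR ≈ 100.

≈ 100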